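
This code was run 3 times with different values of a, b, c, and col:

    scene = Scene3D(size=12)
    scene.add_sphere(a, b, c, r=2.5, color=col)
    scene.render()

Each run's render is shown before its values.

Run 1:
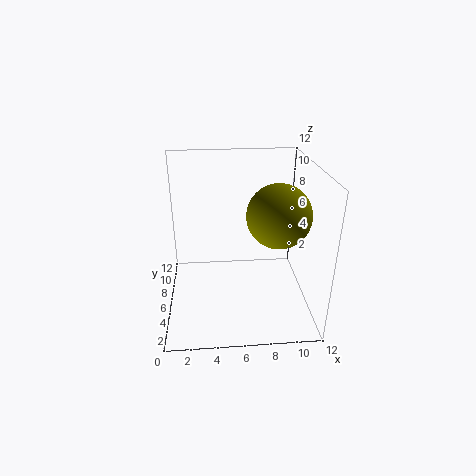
a = 9
b = 4.5
c = 8.5
col = 'olive'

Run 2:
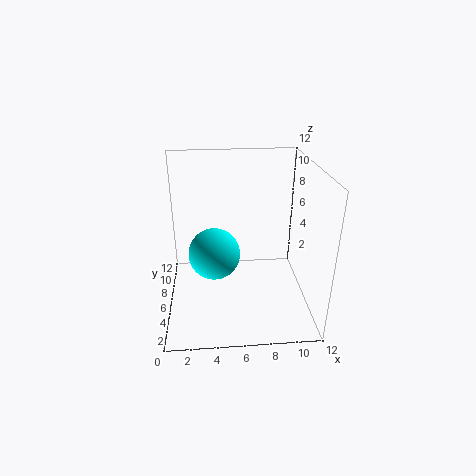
a = 4
b = 9.5
c = 2.5
col = 'cyan'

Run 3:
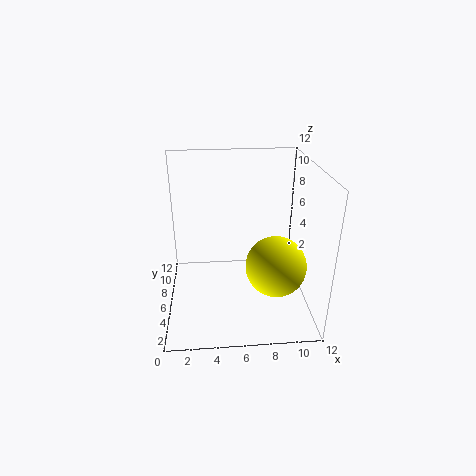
a = 9
b = 4.5
c = 4
col = 'yellow'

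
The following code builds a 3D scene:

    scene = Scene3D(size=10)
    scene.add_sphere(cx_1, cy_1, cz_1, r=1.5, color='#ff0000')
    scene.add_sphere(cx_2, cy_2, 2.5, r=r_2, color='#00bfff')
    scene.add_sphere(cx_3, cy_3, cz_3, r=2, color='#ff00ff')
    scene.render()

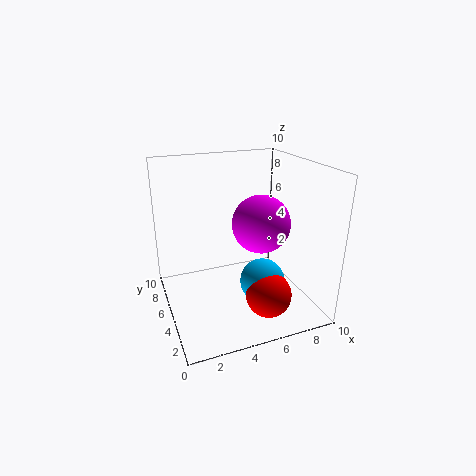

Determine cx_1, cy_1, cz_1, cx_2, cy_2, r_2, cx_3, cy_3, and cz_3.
cx_1 = 6; cy_1 = 2; cz_1 = 2; cx_2 = 6; cy_2 = 3; r_2 = 1.5; cx_3 = 6.5; cy_3 = 4.5; cz_3 = 6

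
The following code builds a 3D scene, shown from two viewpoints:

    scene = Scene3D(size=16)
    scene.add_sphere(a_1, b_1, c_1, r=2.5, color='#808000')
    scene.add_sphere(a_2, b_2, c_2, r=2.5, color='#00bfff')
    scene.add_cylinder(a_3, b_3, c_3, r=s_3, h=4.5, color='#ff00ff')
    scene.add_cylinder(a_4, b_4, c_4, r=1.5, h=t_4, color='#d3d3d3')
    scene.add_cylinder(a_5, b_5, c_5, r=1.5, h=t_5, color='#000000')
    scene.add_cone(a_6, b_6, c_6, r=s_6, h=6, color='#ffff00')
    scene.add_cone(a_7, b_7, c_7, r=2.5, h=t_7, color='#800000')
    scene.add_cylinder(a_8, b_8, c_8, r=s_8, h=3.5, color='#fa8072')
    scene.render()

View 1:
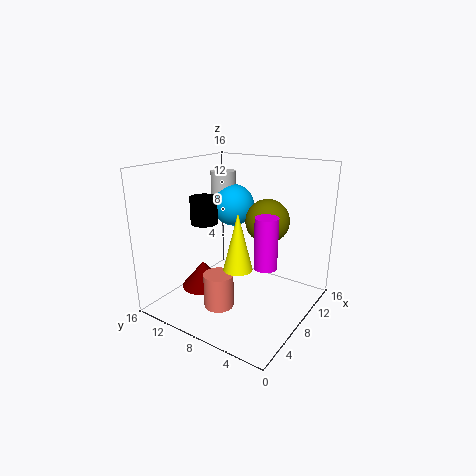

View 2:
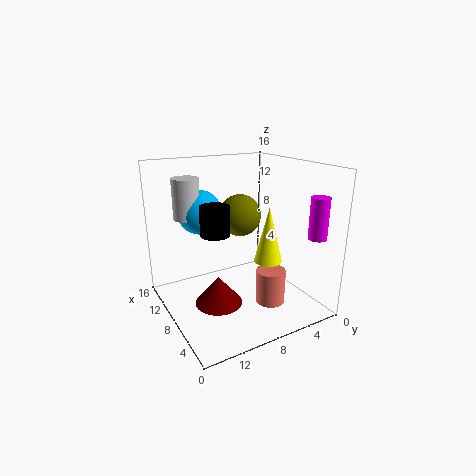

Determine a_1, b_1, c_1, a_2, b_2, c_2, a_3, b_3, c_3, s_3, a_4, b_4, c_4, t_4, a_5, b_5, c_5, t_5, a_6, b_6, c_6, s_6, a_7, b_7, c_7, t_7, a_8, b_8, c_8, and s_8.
a_1 = 11; b_1 = 6; c_1 = 9.5; a_2 = 11.5; b_2 = 11; c_2 = 10.5; a_3 = 2.5; b_3 = 1.5; c_3 = 8.5; s_3 = 1; a_4 = 11.5; b_4 = 12.5; c_4 = 10; t_4 = 4.5; a_5 = 6.5; b_5 = 11.5; c_5 = 9.5; t_5 = 3; a_6 = 5; b_6 = 6; c_6 = 6; s_6 = 1.5; a_7 = 6; b_7 = 11.5; c_7 = 2; t_7 = 3; a_8 = 3; b_8 = 7; c_8 = 2.5; s_8 = 1.5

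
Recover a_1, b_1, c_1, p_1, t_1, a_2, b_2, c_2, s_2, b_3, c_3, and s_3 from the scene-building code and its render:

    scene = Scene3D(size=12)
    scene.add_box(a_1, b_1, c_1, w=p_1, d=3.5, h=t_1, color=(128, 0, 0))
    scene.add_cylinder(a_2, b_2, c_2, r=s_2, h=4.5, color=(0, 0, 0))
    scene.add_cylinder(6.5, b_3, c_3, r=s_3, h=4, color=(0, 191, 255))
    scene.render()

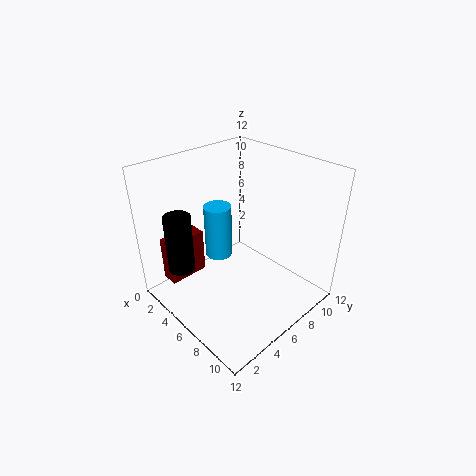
a_1 = 1; b_1 = 1.5; c_1 = 1.5; p_1 = 1.5; t_1 = 4; a_2 = 5; b_2 = 1; c_2 = 5; s_2 = 1; b_3 = 3.5; c_3 = 6; s_3 = 1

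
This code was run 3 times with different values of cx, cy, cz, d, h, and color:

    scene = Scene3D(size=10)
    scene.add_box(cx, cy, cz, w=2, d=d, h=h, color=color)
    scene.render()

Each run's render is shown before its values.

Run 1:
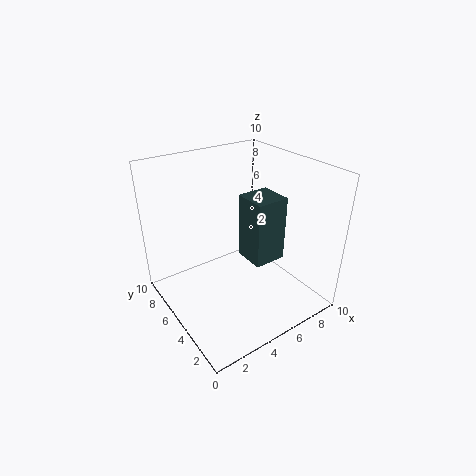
cx = 4, cy = 1.5, cz = 5, d = 2, h = 4, color = 'darkslategray'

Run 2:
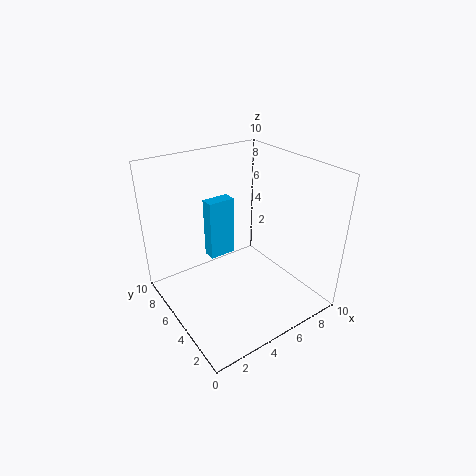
cx = 4, cy = 7, cz = 2.5, d = 1, h = 4.5, color = 'deepskyblue'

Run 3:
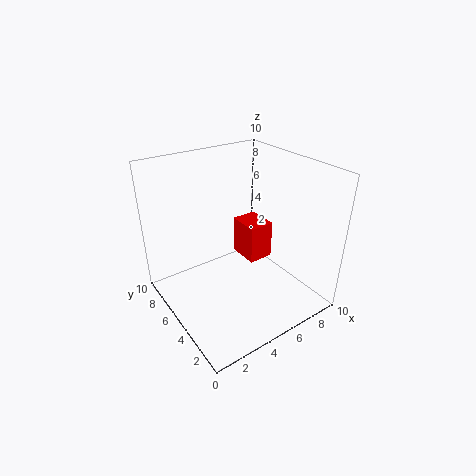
cx = 7, cy = 6, cz = 1.5, d = 2.5, h = 3, color = 'red'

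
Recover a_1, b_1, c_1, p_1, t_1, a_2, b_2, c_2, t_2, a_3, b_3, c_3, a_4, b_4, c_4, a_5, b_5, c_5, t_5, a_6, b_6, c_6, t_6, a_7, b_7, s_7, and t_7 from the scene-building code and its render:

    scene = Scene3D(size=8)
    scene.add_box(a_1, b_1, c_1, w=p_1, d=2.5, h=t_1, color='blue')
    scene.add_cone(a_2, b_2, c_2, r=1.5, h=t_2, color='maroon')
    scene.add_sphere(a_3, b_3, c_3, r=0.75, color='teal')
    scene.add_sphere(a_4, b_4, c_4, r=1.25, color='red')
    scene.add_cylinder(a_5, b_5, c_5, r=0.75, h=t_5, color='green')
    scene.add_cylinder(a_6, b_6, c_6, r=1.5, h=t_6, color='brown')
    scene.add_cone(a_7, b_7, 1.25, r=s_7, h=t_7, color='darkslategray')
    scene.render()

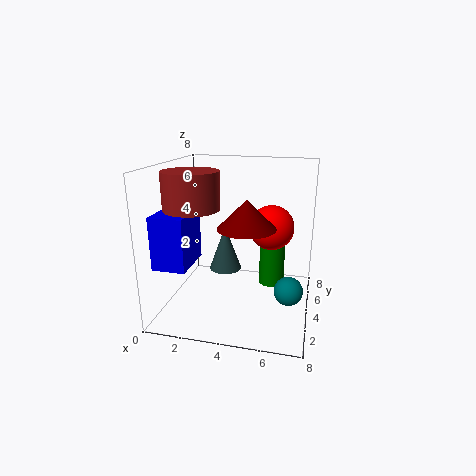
a_1 = 0.25, b_1 = 1, c_1 = 3, p_1 = 1.75, t_1 = 2.75, a_2 = 4.75, b_2 = 2.75, c_2 = 5, t_2 = 1.5, a_3 = 7, b_3 = 2.75, c_3 = 1.75, a_4 = 5.75, b_4 = 4.75, c_4 = 4.5, a_5 = 5.75, b_5 = 5.5, c_5 = 0.75, t_5 = 4, a_6 = 1.75, b_6 = 3, c_6 = 5.75, t_6 = 2, a_7 = 2.75, b_7 = 5.75, s_7 = 1, t_7 = 2.75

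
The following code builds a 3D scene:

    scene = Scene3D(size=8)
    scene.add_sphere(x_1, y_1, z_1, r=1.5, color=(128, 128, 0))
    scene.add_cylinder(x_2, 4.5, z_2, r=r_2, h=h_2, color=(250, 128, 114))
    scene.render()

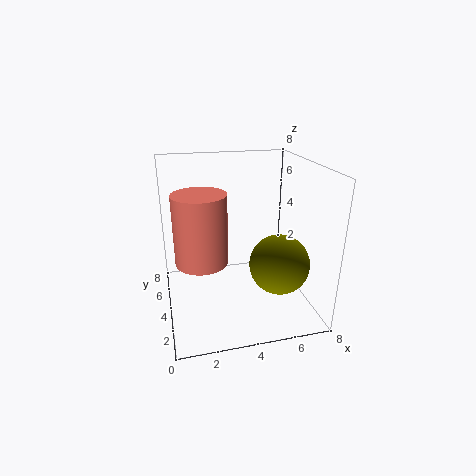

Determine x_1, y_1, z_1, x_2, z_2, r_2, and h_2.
x_1 = 5.5
y_1 = 1.5
z_1 = 3.5
x_2 = 2
z_2 = 2.5
r_2 = 1.5
h_2 = 4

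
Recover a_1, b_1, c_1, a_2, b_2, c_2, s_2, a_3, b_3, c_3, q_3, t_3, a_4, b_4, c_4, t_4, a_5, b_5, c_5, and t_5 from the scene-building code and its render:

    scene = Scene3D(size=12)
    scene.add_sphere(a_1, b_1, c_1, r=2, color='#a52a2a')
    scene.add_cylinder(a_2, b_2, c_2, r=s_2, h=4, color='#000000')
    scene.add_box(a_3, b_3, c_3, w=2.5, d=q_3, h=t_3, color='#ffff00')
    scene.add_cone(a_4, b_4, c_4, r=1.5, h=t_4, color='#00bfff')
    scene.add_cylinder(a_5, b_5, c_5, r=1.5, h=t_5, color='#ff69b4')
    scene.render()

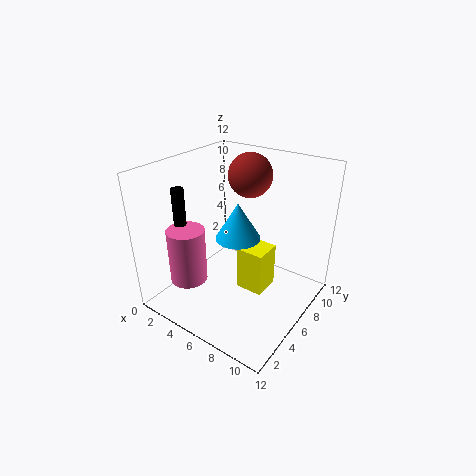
a_1 = 4.5, b_1 = 10, c_1 = 10, a_2 = 2.5, b_2 = 3, c_2 = 6.5, s_2 = 0.5, a_3 = 5.5, b_3 = 6.5, c_3 = 0.5, q_3 = 2.5, t_3 = 4, a_4 = 8.5, b_4 = 2.5, c_4 = 8.5, t_4 = 2.5, a_5 = 3.5, b_5 = 2.5, c_5 = 3, t_5 = 4.5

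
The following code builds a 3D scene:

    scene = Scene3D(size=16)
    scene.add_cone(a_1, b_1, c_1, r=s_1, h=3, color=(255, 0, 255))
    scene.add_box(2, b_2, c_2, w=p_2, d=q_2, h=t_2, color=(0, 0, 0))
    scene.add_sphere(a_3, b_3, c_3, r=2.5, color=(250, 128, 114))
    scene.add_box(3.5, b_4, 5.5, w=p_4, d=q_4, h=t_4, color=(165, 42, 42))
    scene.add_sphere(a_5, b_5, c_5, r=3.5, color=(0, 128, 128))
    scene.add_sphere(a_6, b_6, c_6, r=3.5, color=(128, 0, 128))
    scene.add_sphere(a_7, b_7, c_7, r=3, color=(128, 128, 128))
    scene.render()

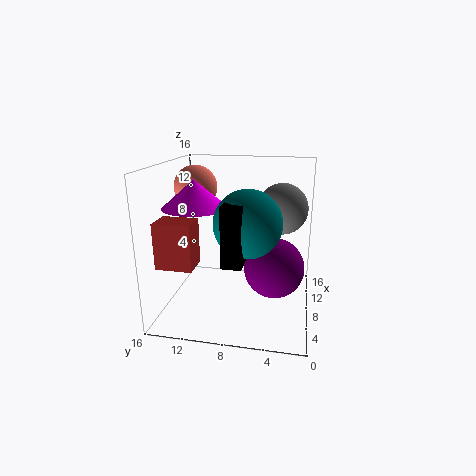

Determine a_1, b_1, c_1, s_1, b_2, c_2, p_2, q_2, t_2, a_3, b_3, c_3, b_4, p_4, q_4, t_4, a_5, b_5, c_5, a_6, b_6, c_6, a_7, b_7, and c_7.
a_1 = 7
b_1 = 12.5
c_1 = 11.5
s_1 = 3.5
b_2 = 6.5
c_2 = 7
p_2 = 2.5
q_2 = 2
t_2 = 6
a_3 = 10.5
b_3 = 13.5
c_3 = 13
b_4 = 12
p_4 = 3
q_4 = 4
t_4 = 5
a_5 = 5.5
b_5 = 6.5
c_5 = 10.5
a_6 = 9.5
b_6 = 4
c_6 = 4
a_7 = 12
b_7 = 3.5
c_7 = 10.5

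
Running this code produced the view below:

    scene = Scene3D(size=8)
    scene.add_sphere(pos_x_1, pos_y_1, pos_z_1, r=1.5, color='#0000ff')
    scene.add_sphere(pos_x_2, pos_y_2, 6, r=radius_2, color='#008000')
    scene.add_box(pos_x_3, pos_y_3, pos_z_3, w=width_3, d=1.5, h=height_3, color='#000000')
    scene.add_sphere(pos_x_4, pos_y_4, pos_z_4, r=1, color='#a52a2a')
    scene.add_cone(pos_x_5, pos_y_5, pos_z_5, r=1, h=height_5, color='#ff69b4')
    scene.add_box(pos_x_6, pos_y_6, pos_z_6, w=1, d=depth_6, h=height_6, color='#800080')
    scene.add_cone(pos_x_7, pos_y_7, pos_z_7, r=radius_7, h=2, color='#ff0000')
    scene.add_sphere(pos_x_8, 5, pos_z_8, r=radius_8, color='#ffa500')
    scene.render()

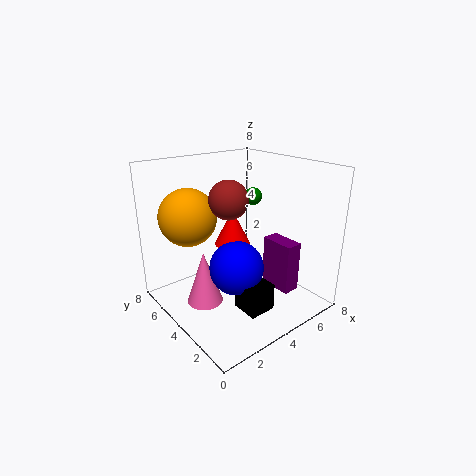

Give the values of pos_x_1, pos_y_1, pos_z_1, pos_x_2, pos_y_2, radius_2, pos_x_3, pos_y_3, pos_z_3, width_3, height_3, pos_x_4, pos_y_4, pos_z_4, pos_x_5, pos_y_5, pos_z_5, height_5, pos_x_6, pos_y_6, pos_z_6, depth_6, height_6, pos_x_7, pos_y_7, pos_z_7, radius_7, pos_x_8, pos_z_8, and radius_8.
pos_x_1 = 3.5, pos_y_1 = 3.5, pos_z_1 = 2.5, pos_x_2 = 5.5, pos_y_2 = 4.5, radius_2 = 0.5, pos_x_3 = 3, pos_y_3 = 1.5, pos_z_3 = 0.5, width_3 = 1.5, height_3 = 1.5, pos_x_4 = 3, pos_y_4 = 3.5, pos_z_4 = 6.5, pos_x_5 = 2, pos_y_5 = 4.5, pos_z_5 = 0.5, height_5 = 3, pos_x_6 = 6, pos_y_6 = 2, pos_z_6 = 0.5, depth_6 = 2, height_6 = 3, pos_x_7 = 4, pos_y_7 = 4.5, pos_z_7 = 3.5, radius_7 = 1, pos_x_8 = 1.5, pos_z_8 = 5.5, radius_8 = 1.5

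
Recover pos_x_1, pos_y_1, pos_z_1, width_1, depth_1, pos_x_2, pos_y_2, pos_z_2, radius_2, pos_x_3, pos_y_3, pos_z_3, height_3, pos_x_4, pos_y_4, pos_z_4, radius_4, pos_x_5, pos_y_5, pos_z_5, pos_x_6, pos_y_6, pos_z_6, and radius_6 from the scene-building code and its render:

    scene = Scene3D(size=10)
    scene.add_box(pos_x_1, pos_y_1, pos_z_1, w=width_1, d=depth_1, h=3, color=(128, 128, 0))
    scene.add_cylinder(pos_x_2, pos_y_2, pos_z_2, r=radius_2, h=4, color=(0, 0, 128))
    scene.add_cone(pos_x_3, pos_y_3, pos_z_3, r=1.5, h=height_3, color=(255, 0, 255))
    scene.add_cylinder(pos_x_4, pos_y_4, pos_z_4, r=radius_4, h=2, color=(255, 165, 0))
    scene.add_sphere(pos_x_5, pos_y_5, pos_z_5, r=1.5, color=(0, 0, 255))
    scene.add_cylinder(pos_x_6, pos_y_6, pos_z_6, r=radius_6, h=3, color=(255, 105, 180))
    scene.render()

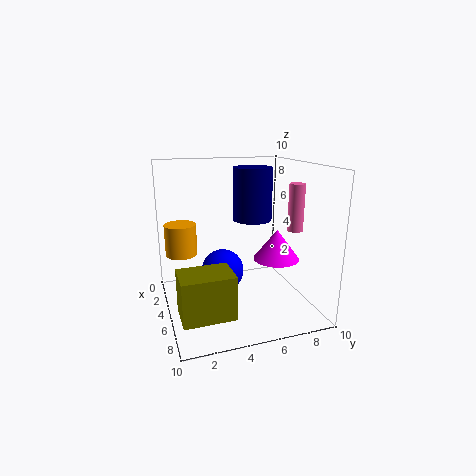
pos_x_1 = 5.5
pos_y_1 = 0.5
pos_z_1 = 0.5
width_1 = 2.5
depth_1 = 3.5
pos_x_2 = 2.5
pos_y_2 = 7
pos_z_2 = 5.5
radius_2 = 1.5
pos_x_3 = 7
pos_y_3 = 7
pos_z_3 = 4
height_3 = 2
pos_x_4 = 5.5
pos_y_4 = 1
pos_z_4 = 4.5
radius_4 = 1
pos_x_5 = 4.5
pos_y_5 = 4
pos_z_5 = 2.5
pos_x_6 = 7.5
pos_y_6 = 8
pos_z_6 = 6
radius_6 = 0.5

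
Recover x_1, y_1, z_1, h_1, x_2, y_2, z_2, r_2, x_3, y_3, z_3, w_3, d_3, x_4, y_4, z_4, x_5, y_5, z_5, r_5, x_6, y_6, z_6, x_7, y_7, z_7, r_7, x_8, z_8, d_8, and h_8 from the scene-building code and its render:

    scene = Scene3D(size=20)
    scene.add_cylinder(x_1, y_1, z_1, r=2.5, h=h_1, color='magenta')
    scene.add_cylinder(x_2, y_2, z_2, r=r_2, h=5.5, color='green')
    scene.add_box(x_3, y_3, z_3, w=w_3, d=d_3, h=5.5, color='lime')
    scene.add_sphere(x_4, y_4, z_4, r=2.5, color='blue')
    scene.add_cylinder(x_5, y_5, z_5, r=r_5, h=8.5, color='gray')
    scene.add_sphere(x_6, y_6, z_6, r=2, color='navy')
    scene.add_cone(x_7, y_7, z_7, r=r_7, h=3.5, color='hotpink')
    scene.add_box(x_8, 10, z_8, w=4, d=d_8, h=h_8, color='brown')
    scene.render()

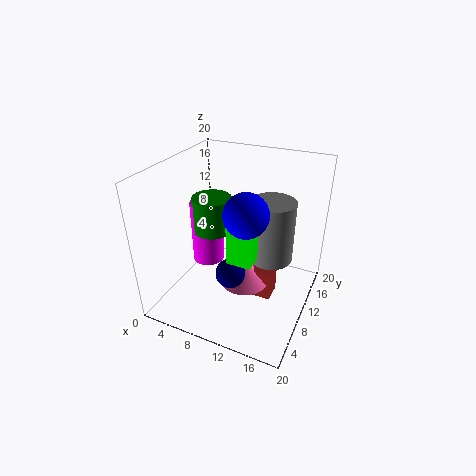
x_1 = 3, y_1 = 13.5, z_1 = 2.5, h_1 = 10, x_2 = 4, y_2 = 13.5, z_2 = 8, r_2 = 3, x_3 = 11.5, y_3 = 3.5, z_3 = 10.5, w_3 = 3, d_3 = 2.5, x_4 = 14, y_4 = 3.5, z_4 = 17.5, x_5 = 14.5, y_5 = 11, z_5 = 7.5, r_5 = 3, x_6 = 10.5, y_6 = 6.5, z_6 = 6.5, x_7 = 11, y_7 = 10, z_7 = 3, r_7 = 3.5, x_8 = 11, z_8 = 0.5, d_8 = 3, h_8 = 4.5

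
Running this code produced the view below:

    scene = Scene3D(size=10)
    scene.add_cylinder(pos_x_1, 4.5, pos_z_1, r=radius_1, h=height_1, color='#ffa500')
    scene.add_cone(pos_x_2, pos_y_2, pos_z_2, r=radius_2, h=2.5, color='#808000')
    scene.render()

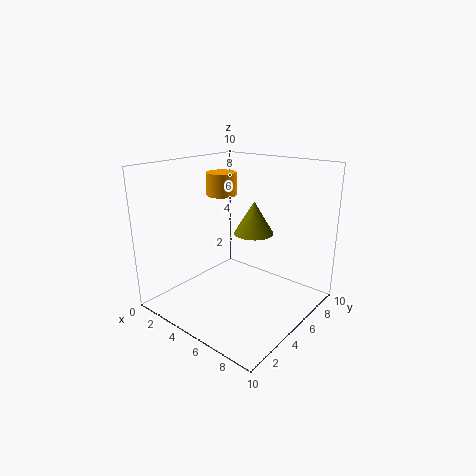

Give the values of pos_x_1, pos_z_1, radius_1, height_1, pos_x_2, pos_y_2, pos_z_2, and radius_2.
pos_x_1 = 4; pos_z_1 = 8; radius_1 = 1; height_1 = 1.5; pos_x_2 = 4.5; pos_y_2 = 7.5; pos_z_2 = 4.5; radius_2 = 1.5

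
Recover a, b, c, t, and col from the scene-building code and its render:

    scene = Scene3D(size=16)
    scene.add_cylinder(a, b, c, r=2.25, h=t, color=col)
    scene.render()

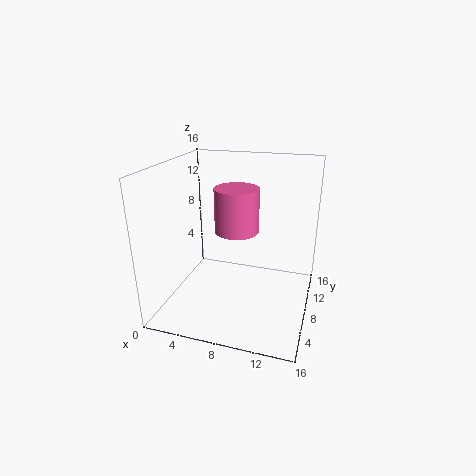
a = 8.5
b = 6
c = 9.75
t = 4.5
col = 'hotpink'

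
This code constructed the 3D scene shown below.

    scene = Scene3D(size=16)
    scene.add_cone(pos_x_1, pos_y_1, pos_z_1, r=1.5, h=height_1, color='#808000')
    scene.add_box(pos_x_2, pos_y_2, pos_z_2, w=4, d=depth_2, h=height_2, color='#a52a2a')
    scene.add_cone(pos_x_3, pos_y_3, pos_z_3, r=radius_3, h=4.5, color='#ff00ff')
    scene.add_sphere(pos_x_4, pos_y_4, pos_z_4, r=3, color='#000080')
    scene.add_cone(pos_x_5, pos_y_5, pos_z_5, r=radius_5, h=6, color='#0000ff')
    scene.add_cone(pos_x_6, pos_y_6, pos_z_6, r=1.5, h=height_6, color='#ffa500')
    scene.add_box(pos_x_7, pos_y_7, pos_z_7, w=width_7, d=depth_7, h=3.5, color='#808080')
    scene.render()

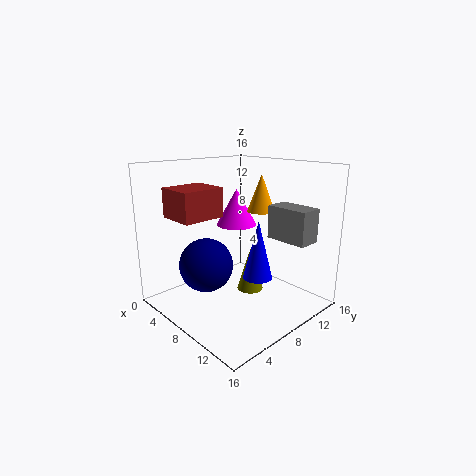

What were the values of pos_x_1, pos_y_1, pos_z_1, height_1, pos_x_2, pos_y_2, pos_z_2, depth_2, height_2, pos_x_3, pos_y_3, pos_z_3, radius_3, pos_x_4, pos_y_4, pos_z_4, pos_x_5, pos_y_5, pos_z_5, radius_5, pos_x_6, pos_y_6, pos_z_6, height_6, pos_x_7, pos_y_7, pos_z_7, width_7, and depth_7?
pos_x_1 = 8.5
pos_y_1 = 9.5
pos_z_1 = 1.5
height_1 = 5
pos_x_2 = 4.5
pos_y_2 = 1
pos_z_2 = 11
depth_2 = 4.5
height_2 = 3
pos_x_3 = 4
pos_y_3 = 11.5
pos_z_3 = 8
radius_3 = 2.5
pos_x_4 = 6
pos_y_4 = 5
pos_z_4 = 5
pos_x_5 = 12
pos_y_5 = 7
pos_z_5 = 5
radius_5 = 1.5
pos_x_6 = 9.5
pos_y_6 = 10
pos_z_6 = 11
height_6 = 4
pos_x_7 = 11
pos_y_7 = 9.5
pos_z_7 = 8.5
width_7 = 4.5
depth_7 = 2.5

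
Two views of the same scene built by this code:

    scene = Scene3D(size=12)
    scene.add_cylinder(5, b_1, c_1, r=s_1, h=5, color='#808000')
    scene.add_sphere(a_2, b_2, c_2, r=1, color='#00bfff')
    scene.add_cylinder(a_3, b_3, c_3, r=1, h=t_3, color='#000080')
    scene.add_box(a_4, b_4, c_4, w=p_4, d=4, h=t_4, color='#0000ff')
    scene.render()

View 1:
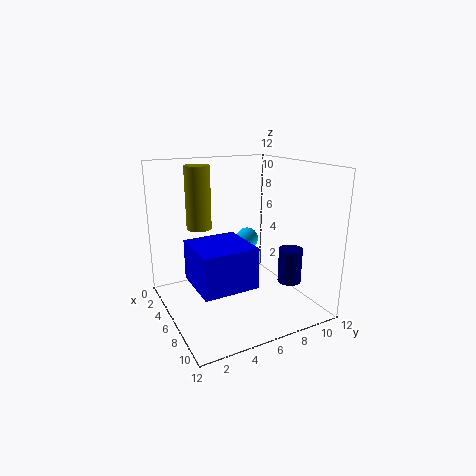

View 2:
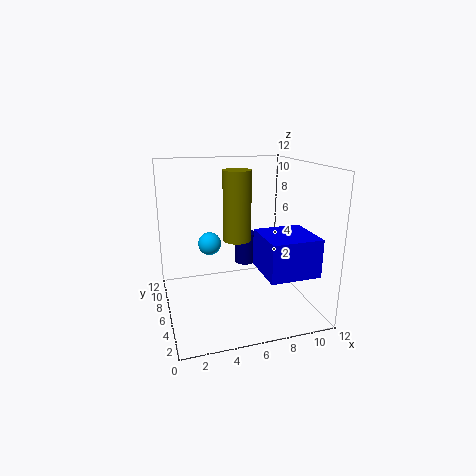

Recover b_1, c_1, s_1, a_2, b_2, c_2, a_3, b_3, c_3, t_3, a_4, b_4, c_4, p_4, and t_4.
b_1 = 3, c_1 = 7, s_1 = 1, a_2 = 4, b_2 = 8, c_2 = 5, a_3 = 8, b_3 = 10, c_3 = 2, t_3 = 3, a_4 = 7, b_4 = 1, c_4 = 4, p_4 = 4, t_4 = 3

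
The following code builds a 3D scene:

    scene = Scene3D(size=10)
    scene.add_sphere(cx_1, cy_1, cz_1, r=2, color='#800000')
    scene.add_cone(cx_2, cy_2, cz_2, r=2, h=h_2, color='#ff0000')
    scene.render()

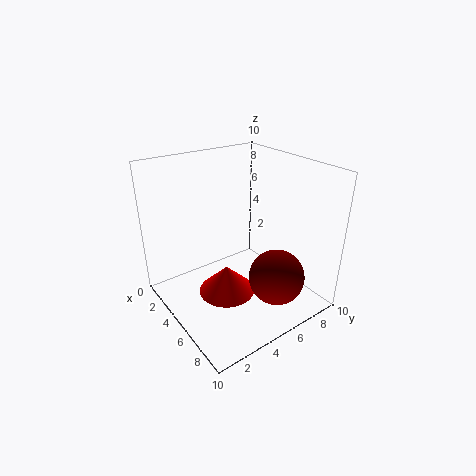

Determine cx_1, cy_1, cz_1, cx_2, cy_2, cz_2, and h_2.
cx_1 = 7
cy_1 = 7
cz_1 = 2
cx_2 = 5
cy_2 = 4
cz_2 = 1
h_2 = 2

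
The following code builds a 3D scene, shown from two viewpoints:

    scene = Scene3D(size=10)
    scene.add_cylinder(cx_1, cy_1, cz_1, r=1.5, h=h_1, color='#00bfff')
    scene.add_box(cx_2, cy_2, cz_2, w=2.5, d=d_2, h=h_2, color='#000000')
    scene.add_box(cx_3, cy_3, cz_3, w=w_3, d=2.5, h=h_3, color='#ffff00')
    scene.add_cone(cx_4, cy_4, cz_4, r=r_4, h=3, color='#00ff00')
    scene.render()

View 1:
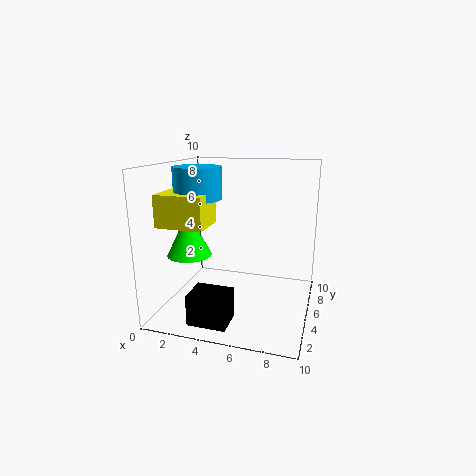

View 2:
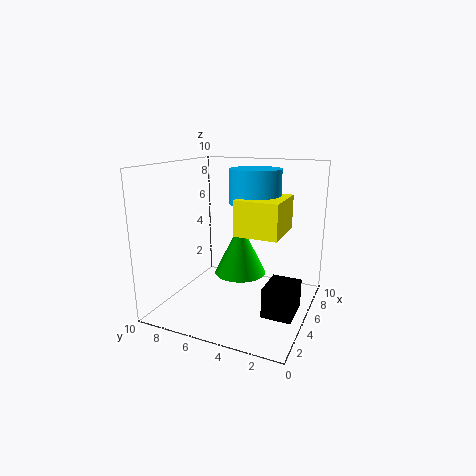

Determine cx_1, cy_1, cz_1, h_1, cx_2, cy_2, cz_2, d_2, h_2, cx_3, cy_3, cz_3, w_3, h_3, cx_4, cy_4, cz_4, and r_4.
cx_1 = 3; cy_1 = 3; cz_1 = 8; h_1 = 2; cx_2 = 3; cy_2 = 0.5; cz_2 = 0.5; d_2 = 2; h_2 = 2; cx_3 = 1; cy_3 = 1; cz_3 = 6.5; w_3 = 3; h_3 = 2; cx_4 = 2; cy_4 = 3.5; cz_4 = 4; r_4 = 1.5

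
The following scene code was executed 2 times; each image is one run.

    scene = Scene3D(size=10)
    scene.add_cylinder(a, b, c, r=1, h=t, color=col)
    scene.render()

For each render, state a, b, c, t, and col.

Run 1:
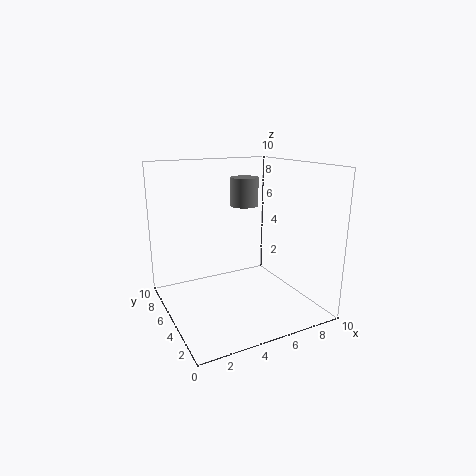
a = 6, b = 6, c = 7, t = 2, col = 'gray'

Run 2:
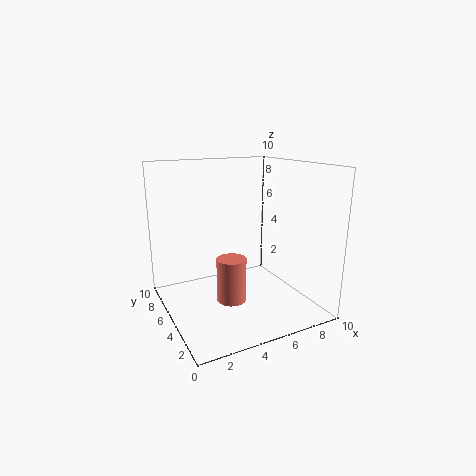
a = 4, b = 4, c = 1, t = 3, col = 'salmon'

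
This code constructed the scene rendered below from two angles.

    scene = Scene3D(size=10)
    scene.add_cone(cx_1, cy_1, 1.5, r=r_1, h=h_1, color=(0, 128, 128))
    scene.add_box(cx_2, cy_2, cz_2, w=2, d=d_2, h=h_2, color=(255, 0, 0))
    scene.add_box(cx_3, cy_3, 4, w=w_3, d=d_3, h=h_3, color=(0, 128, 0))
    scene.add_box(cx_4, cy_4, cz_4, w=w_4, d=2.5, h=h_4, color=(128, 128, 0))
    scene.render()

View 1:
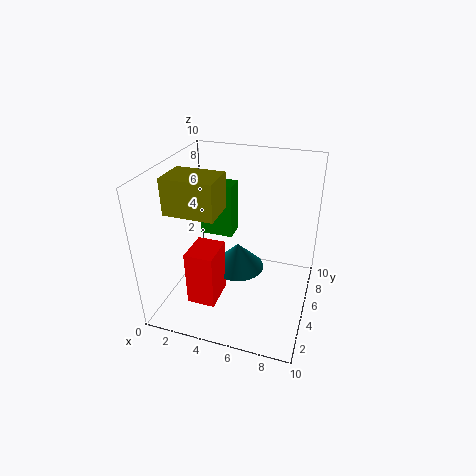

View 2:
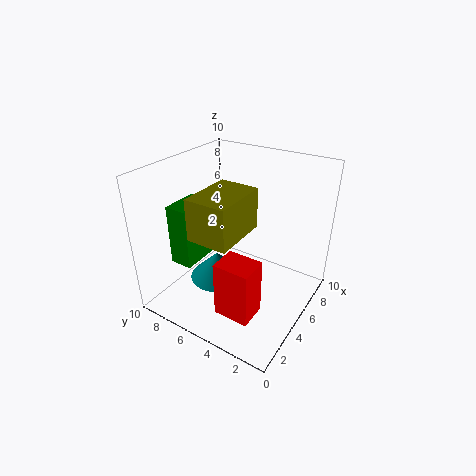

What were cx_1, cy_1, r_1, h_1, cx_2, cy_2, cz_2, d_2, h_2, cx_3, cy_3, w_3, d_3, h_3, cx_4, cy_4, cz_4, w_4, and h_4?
cx_1 = 4.5, cy_1 = 6.5, r_1 = 2, h_1 = 2, cx_2 = 2, cy_2 = 2.5, cz_2 = 0.5, d_2 = 2.5, h_2 = 4, cx_3 = 1.5, cy_3 = 6.5, w_3 = 2.5, d_3 = 1.5, h_3 = 4, cx_4 = 0.5, cy_4 = 3, cz_4 = 7, w_4 = 3.5, h_4 = 2.5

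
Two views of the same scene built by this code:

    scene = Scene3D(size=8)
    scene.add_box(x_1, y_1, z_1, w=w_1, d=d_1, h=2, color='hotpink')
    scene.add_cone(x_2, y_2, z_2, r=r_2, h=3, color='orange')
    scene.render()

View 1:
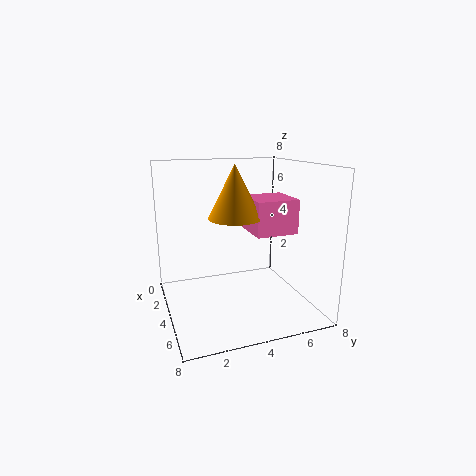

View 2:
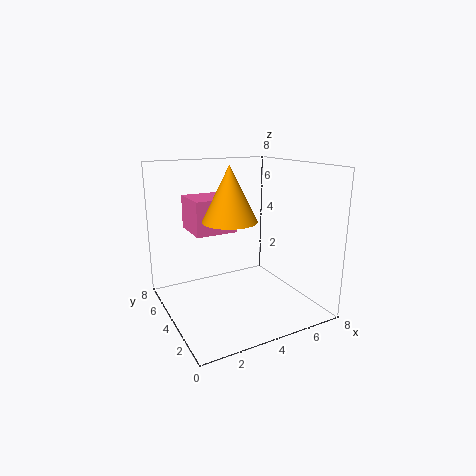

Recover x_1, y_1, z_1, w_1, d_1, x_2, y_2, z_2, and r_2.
x_1 = 2, y_1 = 5, z_1 = 4, w_1 = 2.5, d_1 = 2.5, x_2 = 3.5, y_2 = 4, z_2 = 5, r_2 = 1.5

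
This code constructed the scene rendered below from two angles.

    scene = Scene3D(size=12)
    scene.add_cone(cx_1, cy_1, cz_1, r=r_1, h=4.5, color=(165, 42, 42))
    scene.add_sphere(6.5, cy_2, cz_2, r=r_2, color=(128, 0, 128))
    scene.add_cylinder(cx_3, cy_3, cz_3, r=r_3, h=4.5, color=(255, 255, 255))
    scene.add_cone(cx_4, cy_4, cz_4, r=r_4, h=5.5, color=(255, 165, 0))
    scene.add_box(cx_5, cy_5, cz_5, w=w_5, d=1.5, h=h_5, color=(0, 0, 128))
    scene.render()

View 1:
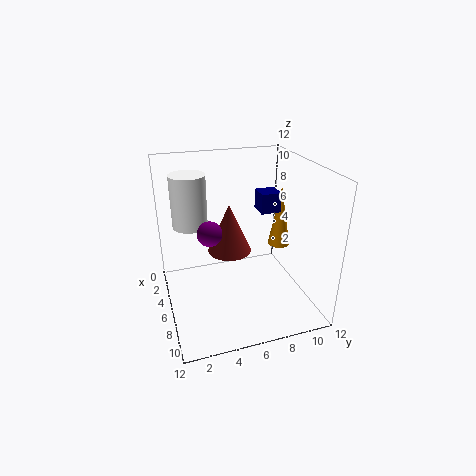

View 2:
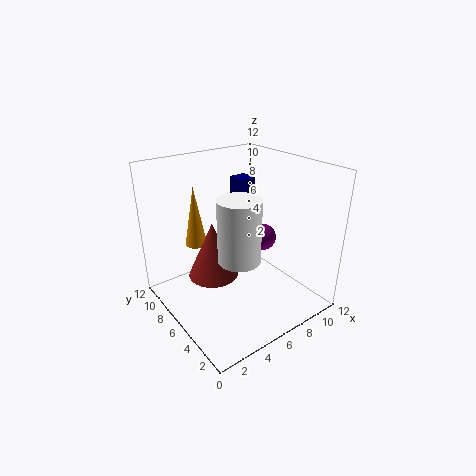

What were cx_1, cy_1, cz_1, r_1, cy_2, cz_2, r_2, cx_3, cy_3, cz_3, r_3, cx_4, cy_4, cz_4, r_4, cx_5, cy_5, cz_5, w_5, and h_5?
cx_1 = 3.5; cy_1 = 6; cz_1 = 3.5; r_1 = 2; cy_2 = 3.5; cz_2 = 7; r_2 = 1; cx_3 = 3.5; cy_3 = 2.5; cz_3 = 6.5; r_3 = 1.5; cx_4 = 4.5; cy_4 = 10.5; cz_4 = 4; r_4 = 1; cx_5 = 7; cy_5 = 7; cz_5 = 9; w_5 = 1.5; h_5 = 1.5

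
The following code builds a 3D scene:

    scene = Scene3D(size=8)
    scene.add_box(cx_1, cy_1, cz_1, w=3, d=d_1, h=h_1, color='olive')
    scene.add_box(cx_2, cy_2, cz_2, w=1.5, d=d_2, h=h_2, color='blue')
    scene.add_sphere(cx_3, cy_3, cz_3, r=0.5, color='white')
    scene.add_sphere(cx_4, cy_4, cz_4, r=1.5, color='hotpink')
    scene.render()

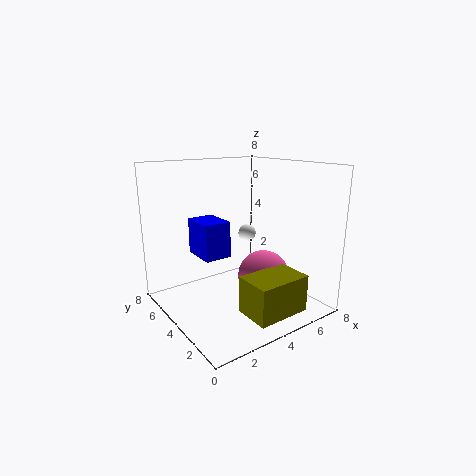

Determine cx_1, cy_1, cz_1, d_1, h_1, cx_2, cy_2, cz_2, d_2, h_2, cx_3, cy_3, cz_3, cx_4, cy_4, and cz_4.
cx_1 = 3, cy_1 = 0.5, cz_1 = 0.5, d_1 = 2, h_1 = 2, cx_2 = 2, cy_2 = 4, cz_2 = 3, d_2 = 2, h_2 = 2, cx_3 = 5, cy_3 = 4.5, cz_3 = 4, cx_4 = 5.5, cy_4 = 3.5, cz_4 = 1.5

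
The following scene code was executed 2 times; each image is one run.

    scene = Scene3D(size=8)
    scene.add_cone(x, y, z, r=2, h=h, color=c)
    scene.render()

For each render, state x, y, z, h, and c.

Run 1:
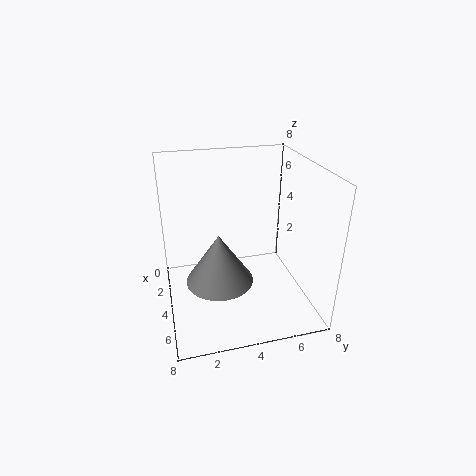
x = 3.5
y = 3
z = 1
h = 3
c = 'gray'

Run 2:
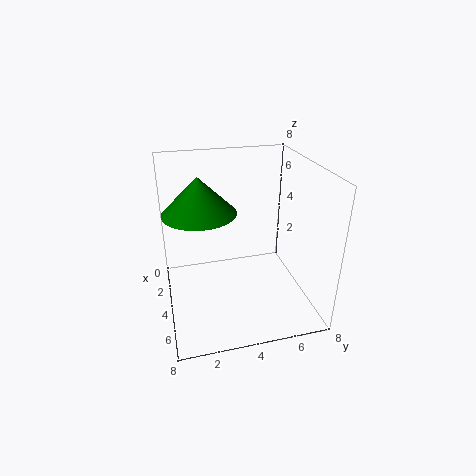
x = 3.5
y = 2
z = 5.5
h = 2
c = 'green'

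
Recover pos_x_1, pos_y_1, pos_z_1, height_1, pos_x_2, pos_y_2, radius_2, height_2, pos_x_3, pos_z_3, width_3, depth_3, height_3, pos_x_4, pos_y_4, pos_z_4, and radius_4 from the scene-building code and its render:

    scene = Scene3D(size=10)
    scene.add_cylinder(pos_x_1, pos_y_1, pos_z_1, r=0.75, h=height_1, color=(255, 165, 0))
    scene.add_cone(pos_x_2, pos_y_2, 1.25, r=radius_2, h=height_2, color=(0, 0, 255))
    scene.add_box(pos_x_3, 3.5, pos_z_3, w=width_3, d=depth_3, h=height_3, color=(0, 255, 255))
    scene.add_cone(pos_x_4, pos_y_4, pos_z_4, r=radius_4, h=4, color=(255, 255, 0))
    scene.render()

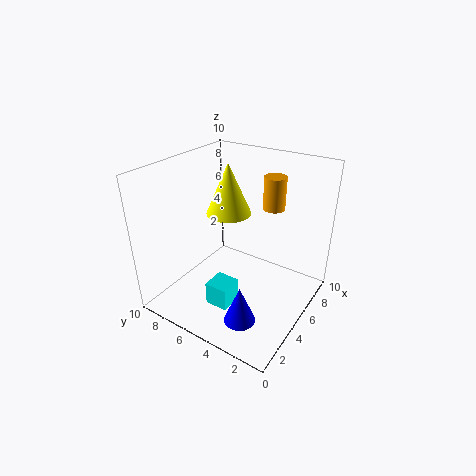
pos_x_1 = 6.75, pos_y_1 = 3.25, pos_z_1 = 7, height_1 = 2.25, pos_x_2 = 1.75, pos_y_2 = 2.75, radius_2 = 1, height_2 = 2.5, pos_x_3 = 1.25, pos_z_3 = 2, width_3 = 1.5, depth_3 = 1.5, height_3 = 1.5, pos_x_4 = 7.5, pos_y_4 = 7.5, pos_z_4 = 5.25, radius_4 = 1.75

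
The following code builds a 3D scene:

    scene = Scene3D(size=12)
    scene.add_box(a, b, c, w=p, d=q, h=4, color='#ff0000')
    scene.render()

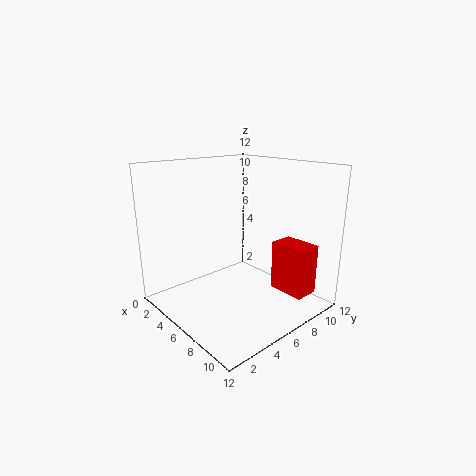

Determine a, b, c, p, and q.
a = 8.5; b = 7.5; c = 2; p = 3; q = 2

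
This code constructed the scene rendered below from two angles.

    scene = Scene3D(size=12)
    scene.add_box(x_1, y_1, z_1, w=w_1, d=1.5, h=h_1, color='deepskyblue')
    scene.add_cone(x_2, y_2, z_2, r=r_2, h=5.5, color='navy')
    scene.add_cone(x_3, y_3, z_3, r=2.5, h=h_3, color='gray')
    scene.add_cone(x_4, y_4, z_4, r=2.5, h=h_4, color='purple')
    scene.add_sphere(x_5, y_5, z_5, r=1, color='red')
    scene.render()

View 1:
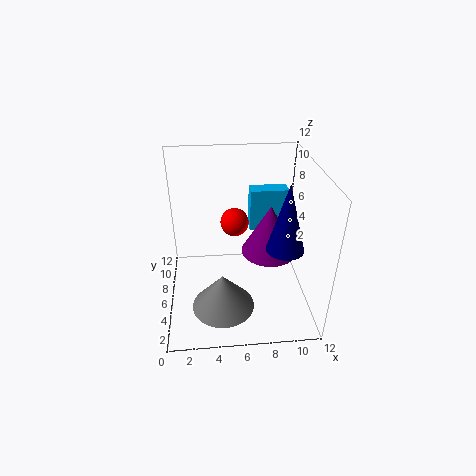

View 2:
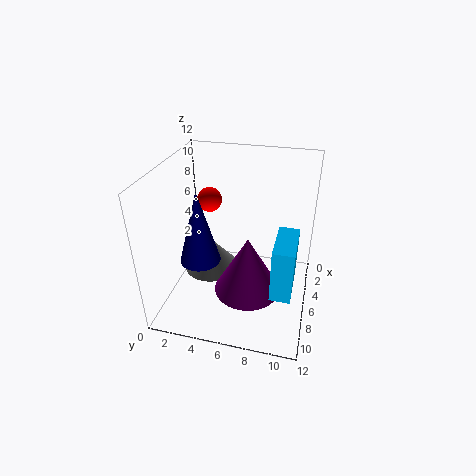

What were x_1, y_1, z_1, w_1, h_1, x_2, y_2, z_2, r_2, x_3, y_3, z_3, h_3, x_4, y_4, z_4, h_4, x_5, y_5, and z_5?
x_1 = 7.5
y_1 = 9.5
z_1 = 4.5
w_1 = 3.5
h_1 = 4
x_2 = 9.5
y_2 = 4
z_2 = 6
r_2 = 1.5
x_3 = 4.5
y_3 = 3
z_3 = 1.5
h_3 = 3
x_4 = 9
y_4 = 7.5
z_4 = 3.5
h_4 = 4.5
x_5 = 5.5
y_5 = 3.5
z_5 = 9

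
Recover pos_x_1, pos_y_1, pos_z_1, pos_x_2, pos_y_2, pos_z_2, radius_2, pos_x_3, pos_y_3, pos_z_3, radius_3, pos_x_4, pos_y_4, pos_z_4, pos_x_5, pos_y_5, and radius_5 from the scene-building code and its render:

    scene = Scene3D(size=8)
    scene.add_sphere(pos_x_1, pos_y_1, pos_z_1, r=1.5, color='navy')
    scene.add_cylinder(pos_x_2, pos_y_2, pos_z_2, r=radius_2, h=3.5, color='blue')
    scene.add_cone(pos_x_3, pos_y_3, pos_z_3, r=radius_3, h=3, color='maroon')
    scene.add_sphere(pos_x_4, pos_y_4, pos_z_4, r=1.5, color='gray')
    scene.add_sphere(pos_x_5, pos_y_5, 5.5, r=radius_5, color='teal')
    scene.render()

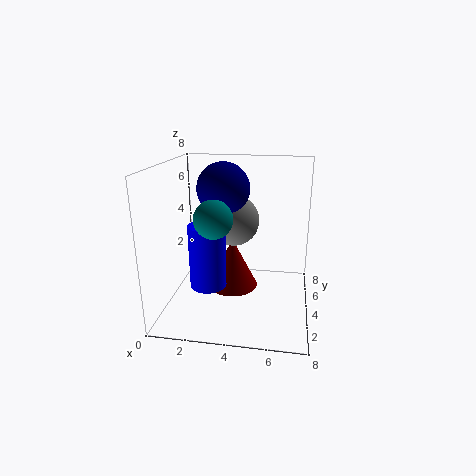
pos_x_1 = 3, pos_y_1 = 5, pos_z_1 = 6.5, pos_x_2 = 2.5, pos_y_2 = 3, pos_z_2 = 1.5, radius_2 = 1, pos_x_3 = 3.5, pos_y_3 = 5, pos_z_3 = 0.5, radius_3 = 1.5, pos_x_4 = 3.5, pos_y_4 = 5.5, pos_z_4 = 4.5, pos_x_5 = 3, pos_y_5 = 2.5, radius_5 = 1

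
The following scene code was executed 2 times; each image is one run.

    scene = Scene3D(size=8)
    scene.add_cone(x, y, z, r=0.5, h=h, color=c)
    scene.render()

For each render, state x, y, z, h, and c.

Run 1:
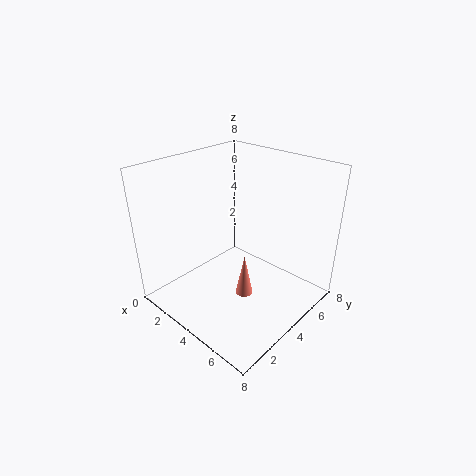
x = 4.5; y = 4; z = 0.5; h = 2.5; c = 'salmon'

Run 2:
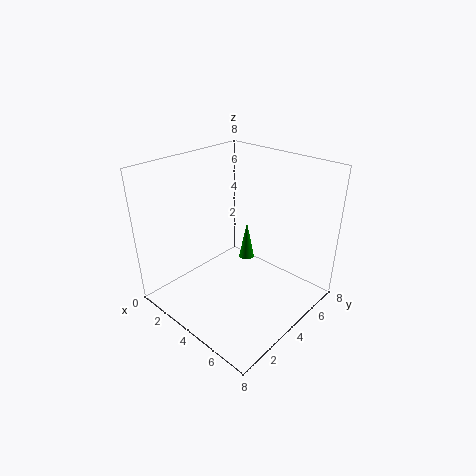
x = 2.5; y = 6.5; z = 1; h = 2.5; c = 'green'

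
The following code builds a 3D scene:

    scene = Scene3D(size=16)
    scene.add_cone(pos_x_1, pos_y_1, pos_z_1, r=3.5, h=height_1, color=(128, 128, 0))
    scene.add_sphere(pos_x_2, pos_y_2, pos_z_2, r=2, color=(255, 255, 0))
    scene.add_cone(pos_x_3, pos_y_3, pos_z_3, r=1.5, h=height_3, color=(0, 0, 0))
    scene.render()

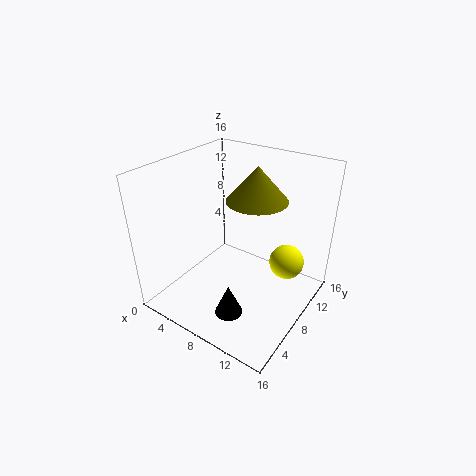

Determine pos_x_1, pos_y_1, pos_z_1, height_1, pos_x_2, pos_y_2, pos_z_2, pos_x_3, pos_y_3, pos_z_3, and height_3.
pos_x_1 = 8.5
pos_y_1 = 11
pos_z_1 = 11.5
height_1 = 4
pos_x_2 = 12.5
pos_y_2 = 11.5
pos_z_2 = 4.5
pos_x_3 = 9.5
pos_y_3 = 4
pos_z_3 = 1
height_3 = 3.5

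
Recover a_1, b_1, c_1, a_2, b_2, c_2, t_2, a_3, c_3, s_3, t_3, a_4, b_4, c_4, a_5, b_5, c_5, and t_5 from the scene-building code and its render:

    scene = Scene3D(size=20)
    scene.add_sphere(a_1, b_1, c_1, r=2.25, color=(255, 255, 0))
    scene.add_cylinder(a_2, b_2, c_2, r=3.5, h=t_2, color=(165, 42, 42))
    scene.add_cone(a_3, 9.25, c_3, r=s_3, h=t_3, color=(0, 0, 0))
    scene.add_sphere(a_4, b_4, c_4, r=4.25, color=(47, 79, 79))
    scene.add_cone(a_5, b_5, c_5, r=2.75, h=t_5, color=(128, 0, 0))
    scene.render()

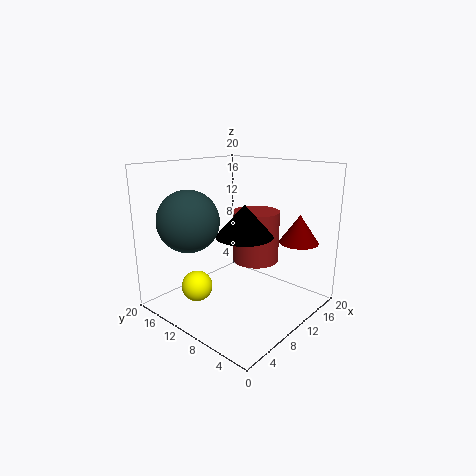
a_1 = 6.5, b_1 = 15, c_1 = 2.25, a_2 = 15, b_2 = 10.75, c_2 = 5, t_2 = 7.75, a_3 = 10.5, c_3 = 10.25, s_3 = 4, t_3 = 4.5, a_4 = 5.25, b_4 = 14.75, c_4 = 12.5, a_5 = 15.75, b_5 = 3.75, c_5 = 9.25, t_5 = 4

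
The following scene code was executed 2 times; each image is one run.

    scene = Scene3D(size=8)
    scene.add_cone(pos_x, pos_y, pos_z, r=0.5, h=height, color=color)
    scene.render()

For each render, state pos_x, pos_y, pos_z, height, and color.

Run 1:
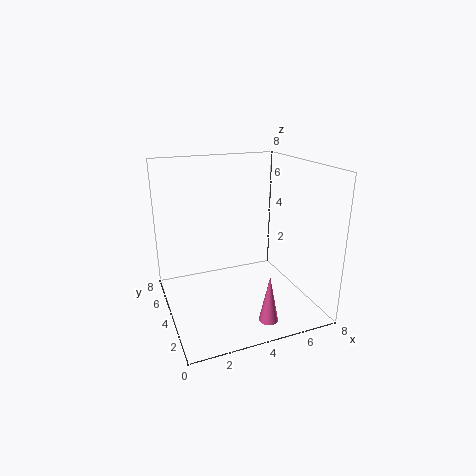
pos_x = 4.5; pos_y = 1; pos_z = 0.5; height = 2.5; color = 'hotpink'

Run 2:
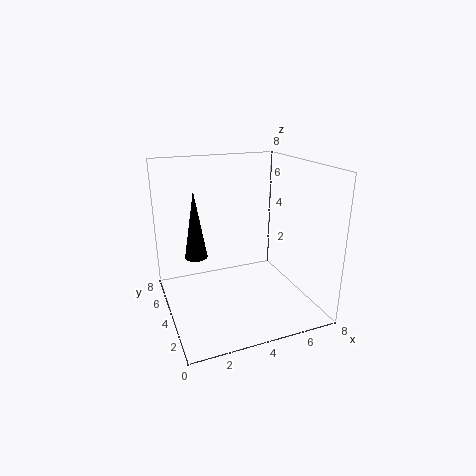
pos_x = 1; pos_y = 1.5; pos_z = 4.5; height = 3; color = 'black'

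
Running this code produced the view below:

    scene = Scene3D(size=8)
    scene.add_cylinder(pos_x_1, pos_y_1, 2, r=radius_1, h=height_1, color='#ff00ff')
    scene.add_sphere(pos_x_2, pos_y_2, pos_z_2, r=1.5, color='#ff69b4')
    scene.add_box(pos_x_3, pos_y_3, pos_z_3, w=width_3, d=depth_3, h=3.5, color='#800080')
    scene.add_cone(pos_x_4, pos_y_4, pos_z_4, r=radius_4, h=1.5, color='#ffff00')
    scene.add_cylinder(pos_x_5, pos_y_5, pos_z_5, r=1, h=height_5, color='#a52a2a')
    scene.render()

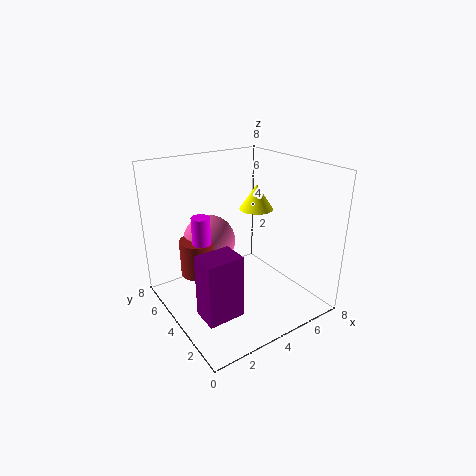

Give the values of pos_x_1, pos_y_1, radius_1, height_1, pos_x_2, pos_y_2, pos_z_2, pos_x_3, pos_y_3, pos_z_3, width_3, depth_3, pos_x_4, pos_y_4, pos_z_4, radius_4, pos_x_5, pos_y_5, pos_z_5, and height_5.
pos_x_1 = 2
pos_y_1 = 4.5
radius_1 = 0.5
height_1 = 3.5
pos_x_2 = 3
pos_y_2 = 5.5
pos_z_2 = 3.5
pos_x_3 = 1
pos_y_3 = 2
pos_z_3 = 0.5
width_3 = 2
depth_3 = 1.5
pos_x_4 = 6
pos_y_4 = 5
pos_z_4 = 5
radius_4 = 1
pos_x_5 = 2
pos_y_5 = 5
pos_z_5 = 2
height_5 = 2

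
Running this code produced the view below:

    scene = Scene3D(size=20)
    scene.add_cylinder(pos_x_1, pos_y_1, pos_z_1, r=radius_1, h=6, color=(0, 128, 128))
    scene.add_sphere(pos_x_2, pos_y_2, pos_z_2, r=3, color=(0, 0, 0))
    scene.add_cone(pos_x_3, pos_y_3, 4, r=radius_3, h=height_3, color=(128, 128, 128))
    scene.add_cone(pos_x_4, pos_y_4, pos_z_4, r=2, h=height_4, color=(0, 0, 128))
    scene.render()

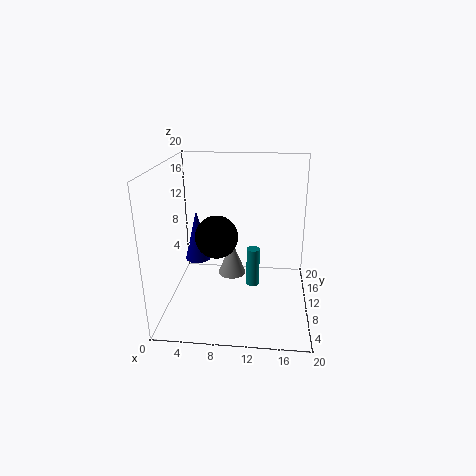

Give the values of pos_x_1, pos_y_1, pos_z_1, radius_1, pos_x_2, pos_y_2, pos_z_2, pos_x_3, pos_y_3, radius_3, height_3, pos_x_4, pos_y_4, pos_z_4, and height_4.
pos_x_1 = 12; pos_y_1 = 13; pos_z_1 = 1; radius_1 = 1; pos_x_2 = 7; pos_y_2 = 10; pos_z_2 = 10; pos_x_3 = 9; pos_y_3 = 11; radius_3 = 2; height_3 = 5; pos_x_4 = 3; pos_y_4 = 15; pos_z_4 = 4; height_4 = 8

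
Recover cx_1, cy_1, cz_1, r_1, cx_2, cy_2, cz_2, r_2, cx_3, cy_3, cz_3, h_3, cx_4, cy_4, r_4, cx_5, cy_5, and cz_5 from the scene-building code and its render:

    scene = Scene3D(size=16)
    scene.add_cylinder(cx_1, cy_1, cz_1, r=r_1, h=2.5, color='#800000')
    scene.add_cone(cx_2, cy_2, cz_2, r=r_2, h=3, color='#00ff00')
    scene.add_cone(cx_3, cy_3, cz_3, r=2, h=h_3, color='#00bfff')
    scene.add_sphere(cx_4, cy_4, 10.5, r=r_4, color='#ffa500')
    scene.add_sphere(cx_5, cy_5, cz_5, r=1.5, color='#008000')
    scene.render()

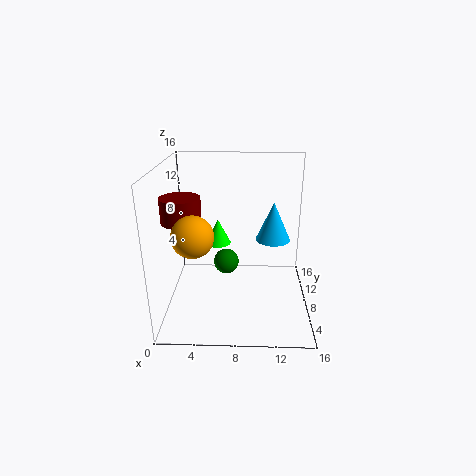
cx_1 = 2.5
cy_1 = 5
cz_1 = 11
r_1 = 2
cx_2 = 5.5
cy_2 = 11
cz_2 = 6
r_2 = 1.5
cx_3 = 12
cy_3 = 10
cz_3 = 7
h_3 = 4.5
cx_4 = 4
cy_4 = 2.5
r_4 = 2
cx_5 = 6.5
cy_5 = 10
cz_5 = 4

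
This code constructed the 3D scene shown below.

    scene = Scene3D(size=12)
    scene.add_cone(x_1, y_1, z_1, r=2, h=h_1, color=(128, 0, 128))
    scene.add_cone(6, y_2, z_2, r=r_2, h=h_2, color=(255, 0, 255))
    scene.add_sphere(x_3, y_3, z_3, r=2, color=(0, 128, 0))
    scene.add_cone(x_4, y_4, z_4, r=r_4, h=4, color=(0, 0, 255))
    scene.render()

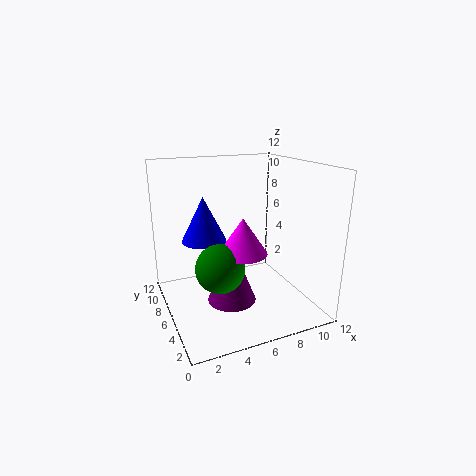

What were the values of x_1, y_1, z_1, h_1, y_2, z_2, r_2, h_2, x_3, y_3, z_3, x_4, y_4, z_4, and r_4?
x_1 = 5
y_1 = 5
z_1 = 1
h_1 = 5
y_2 = 5
z_2 = 5
r_2 = 2
h_2 = 3
x_3 = 4
y_3 = 5
z_3 = 4
x_4 = 4
y_4 = 9
z_4 = 5
r_4 = 2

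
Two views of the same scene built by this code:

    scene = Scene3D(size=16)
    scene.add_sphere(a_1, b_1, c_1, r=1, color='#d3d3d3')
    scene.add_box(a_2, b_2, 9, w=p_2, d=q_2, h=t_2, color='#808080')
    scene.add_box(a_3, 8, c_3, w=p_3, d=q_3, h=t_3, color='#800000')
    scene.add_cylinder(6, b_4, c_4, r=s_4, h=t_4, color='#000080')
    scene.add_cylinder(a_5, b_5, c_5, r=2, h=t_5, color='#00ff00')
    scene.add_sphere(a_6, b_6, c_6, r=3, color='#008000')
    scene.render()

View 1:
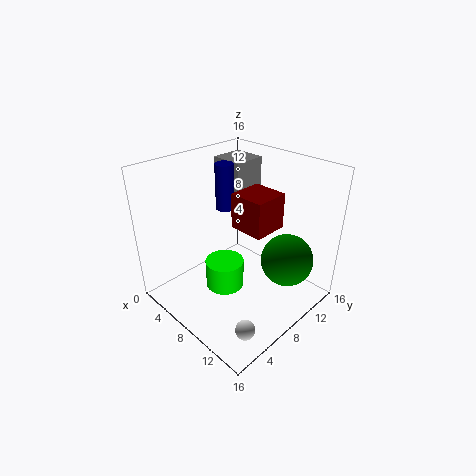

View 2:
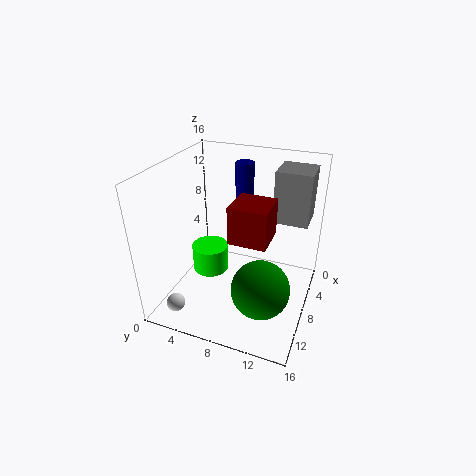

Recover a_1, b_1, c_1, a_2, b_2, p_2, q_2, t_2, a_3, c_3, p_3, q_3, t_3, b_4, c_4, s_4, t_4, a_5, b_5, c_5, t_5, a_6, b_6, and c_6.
a_1 = 14
b_1 = 3
c_1 = 2
a_2 = 1
b_2 = 11
p_2 = 4
q_2 = 4
t_2 = 6
a_3 = 7
c_3 = 9
p_3 = 4
q_3 = 4
t_3 = 4
b_4 = 8
c_4 = 11
s_4 = 1
t_4 = 5
a_5 = 9
b_5 = 5
c_5 = 4
t_5 = 3
a_6 = 12
b_6 = 12
c_6 = 5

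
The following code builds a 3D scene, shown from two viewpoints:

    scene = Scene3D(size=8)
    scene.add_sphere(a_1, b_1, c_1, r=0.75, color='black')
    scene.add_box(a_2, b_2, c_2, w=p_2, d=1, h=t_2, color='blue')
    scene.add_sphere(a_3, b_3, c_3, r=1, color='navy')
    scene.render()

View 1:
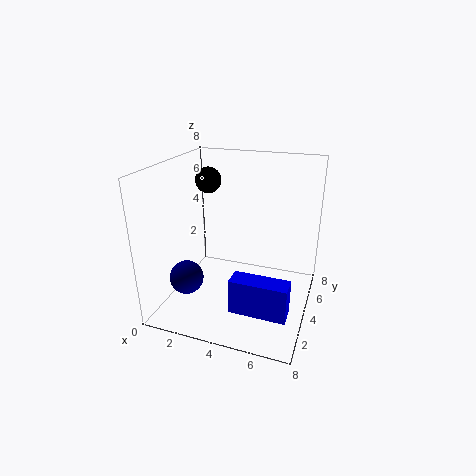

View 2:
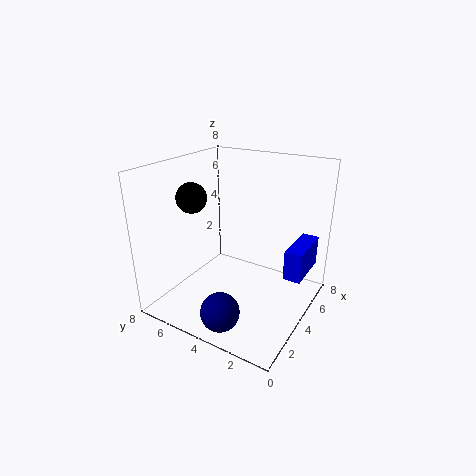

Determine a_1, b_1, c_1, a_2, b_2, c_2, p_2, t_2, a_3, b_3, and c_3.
a_1 = 1.75
b_1 = 5.25
c_1 = 6.75
a_2 = 4.75
b_2 = 0.5
c_2 = 1.75
p_2 = 2.75
t_2 = 1.75
a_3 = 1
b_3 = 3.25
c_3 = 1.25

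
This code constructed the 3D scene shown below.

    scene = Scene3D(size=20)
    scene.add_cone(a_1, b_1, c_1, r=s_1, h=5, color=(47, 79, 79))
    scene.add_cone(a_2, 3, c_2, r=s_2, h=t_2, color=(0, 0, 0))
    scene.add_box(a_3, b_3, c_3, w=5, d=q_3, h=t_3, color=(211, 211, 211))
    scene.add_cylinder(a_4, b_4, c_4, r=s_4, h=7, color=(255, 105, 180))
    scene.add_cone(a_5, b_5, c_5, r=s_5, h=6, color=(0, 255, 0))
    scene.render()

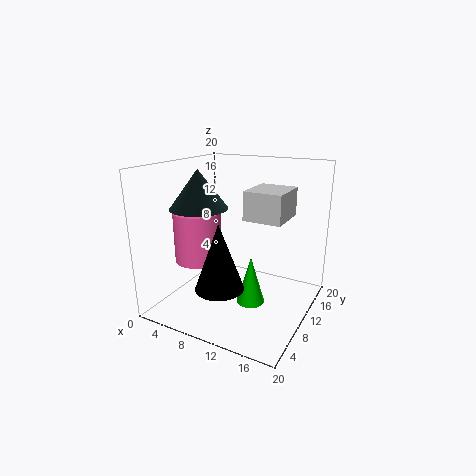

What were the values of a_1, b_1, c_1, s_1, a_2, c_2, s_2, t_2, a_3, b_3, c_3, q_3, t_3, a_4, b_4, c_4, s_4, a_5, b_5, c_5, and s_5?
a_1 = 6.5
b_1 = 6
c_1 = 14.75
s_1 = 3.75
a_2 = 11.25
c_2 = 6
s_2 = 3
t_2 = 8.25
a_3 = 12
b_3 = 7.5
c_3 = 13.5
q_3 = 5.75
t_3 = 3.75
a_4 = 5
b_4 = 7.5
c_4 = 6.75
s_4 = 3.25
a_5 = 14.25
b_5 = 5.5
c_5 = 3.75
s_5 = 1.75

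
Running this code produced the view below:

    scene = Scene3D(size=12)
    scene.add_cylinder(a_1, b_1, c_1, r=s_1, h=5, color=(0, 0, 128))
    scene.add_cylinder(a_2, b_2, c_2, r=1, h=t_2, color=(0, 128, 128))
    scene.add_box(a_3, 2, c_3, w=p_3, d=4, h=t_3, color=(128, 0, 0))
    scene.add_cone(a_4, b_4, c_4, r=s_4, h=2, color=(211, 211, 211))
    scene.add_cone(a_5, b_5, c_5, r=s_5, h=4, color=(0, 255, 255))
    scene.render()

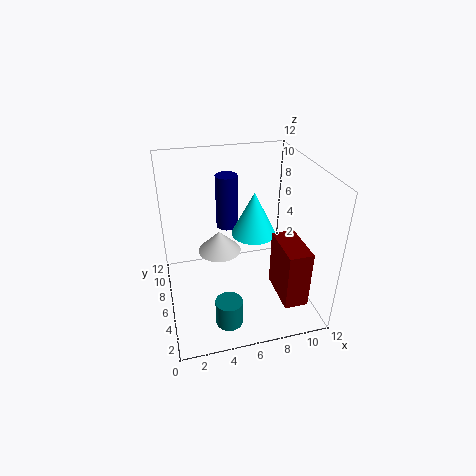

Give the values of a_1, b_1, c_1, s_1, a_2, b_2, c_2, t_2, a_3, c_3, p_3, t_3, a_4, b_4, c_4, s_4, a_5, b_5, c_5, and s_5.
a_1 = 6, b_1 = 10, c_1 = 5, s_1 = 1, a_2 = 4, b_2 = 1, c_2 = 2, t_2 = 2, a_3 = 9, c_3 = 1, p_3 = 2, t_3 = 5, a_4 = 5, b_4 = 9, c_4 = 3, s_4 = 2, a_5 = 8, b_5 = 8, c_5 = 5, s_5 = 2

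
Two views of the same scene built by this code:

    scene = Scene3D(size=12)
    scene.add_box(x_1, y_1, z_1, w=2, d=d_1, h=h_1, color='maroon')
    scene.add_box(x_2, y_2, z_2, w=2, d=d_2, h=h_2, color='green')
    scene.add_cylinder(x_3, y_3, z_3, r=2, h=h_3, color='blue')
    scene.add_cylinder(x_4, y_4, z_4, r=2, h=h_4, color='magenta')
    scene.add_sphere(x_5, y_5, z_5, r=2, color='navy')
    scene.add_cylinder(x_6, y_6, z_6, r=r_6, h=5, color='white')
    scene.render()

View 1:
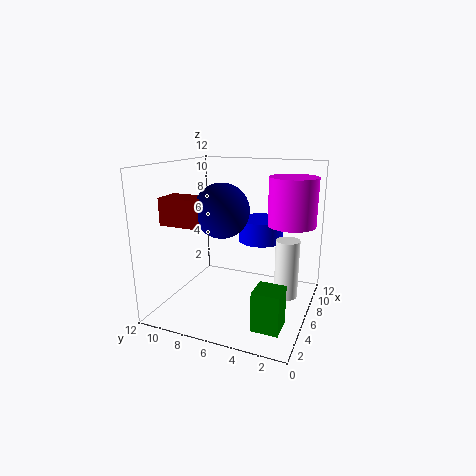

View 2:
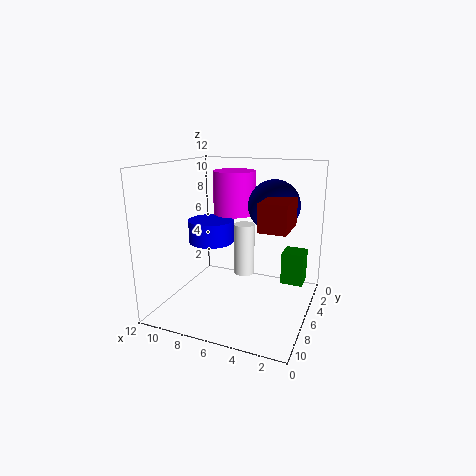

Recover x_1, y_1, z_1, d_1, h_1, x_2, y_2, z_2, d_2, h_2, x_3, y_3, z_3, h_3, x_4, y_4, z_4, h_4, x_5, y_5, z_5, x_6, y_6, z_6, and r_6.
x_1 = 1, y_1 = 7, z_1 = 8, d_1 = 3, h_1 = 2, x_2 = 1, y_2 = 1, z_2 = 1, d_2 = 2, h_2 = 3, x_3 = 9, y_3 = 5, z_3 = 5, h_3 = 2, x_4 = 8, y_4 = 2, z_4 = 7, h_4 = 4, x_5 = 3, y_5 = 6, z_5 = 9, x_6 = 7, y_6 = 2, z_6 = 1, r_6 = 1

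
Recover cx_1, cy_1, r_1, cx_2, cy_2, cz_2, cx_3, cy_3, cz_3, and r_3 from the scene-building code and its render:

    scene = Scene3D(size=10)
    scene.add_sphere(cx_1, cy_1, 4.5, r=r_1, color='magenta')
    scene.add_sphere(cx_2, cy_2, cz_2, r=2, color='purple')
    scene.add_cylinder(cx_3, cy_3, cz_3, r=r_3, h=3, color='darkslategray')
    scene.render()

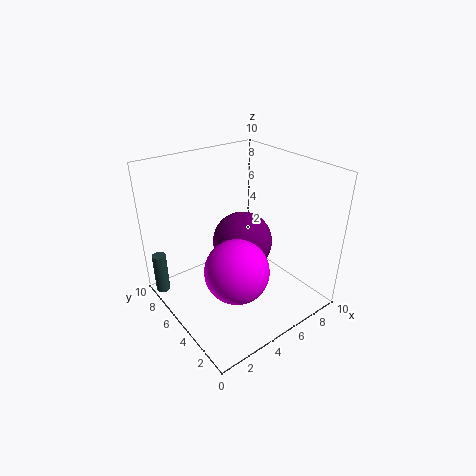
cx_1 = 3
cy_1 = 2.5
r_1 = 2
cx_2 = 5
cy_2 = 4.5
cz_2 = 5
cx_3 = 0.5
cy_3 = 8.5
cz_3 = 0.5
r_3 = 0.5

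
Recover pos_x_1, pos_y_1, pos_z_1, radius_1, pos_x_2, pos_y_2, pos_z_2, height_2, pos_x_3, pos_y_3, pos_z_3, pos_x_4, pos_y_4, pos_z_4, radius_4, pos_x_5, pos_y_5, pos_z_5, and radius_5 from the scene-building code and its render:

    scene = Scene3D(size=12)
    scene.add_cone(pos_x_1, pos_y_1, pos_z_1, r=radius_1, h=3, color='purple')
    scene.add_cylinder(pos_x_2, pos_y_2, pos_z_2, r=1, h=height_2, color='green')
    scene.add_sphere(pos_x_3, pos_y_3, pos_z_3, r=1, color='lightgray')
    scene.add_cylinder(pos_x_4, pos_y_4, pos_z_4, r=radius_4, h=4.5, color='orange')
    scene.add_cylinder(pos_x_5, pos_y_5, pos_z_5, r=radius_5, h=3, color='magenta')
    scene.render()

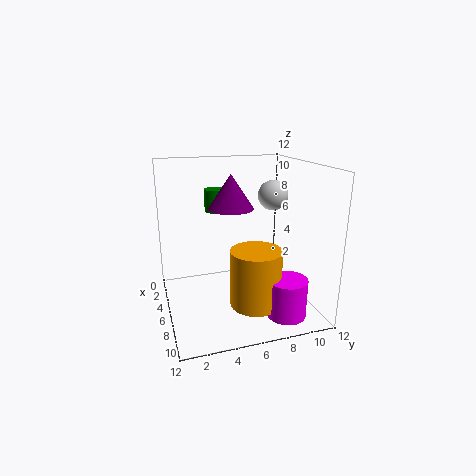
pos_x_1 = 4, pos_y_1 = 6, pos_z_1 = 8, radius_1 = 2, pos_x_2 = 2.5, pos_y_2 = 5, pos_z_2 = 7.5, height_2 = 2, pos_x_3 = 10.5, pos_y_3 = 7, pos_z_3 = 10.5, pos_x_4 = 9, pos_y_4 = 6.5, pos_z_4 = 1.5, radius_4 = 2, pos_x_5 = 10.5, pos_y_5 = 8.5, pos_z_5 = 1, radius_5 = 1.5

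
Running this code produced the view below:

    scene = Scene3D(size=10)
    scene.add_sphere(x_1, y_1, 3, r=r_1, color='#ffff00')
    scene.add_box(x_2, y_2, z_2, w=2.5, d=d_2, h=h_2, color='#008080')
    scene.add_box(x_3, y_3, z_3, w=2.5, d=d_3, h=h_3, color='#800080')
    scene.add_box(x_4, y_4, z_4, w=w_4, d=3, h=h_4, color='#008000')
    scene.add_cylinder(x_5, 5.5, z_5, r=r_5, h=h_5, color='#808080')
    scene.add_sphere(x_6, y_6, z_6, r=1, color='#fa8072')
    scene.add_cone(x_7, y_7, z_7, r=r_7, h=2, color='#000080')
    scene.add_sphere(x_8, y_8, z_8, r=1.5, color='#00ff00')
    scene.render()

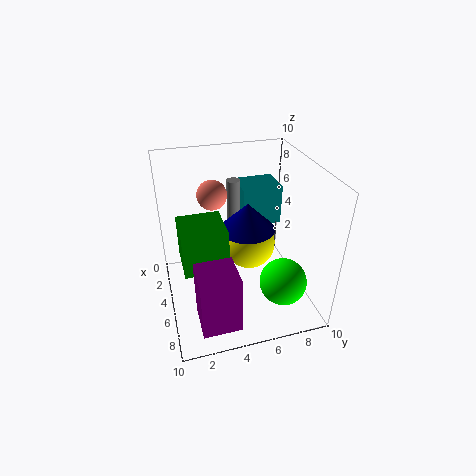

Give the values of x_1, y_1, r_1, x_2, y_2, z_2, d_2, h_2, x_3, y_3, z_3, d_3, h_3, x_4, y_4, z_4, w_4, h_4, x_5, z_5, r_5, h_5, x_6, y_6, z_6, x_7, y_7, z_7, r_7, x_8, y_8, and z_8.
x_1 = 3, y_1 = 6.5, r_1 = 2, x_2 = 0.5, y_2 = 6, z_2 = 4.5, d_2 = 3, h_2 = 3, x_3 = 7, y_3 = 1.5, z_3 = 1, d_3 = 2.5, h_3 = 4, x_4 = 3.5, y_4 = 1, z_4 = 3.5, w_4 = 3, h_4 = 3, x_5 = 2, z_5 = 4, r_5 = 0.5, h_5 = 4, x_6 = 4, y_6 = 3.5, z_6 = 8, x_7 = 4, y_7 = 6, z_7 = 5, r_7 = 2, x_8 = 8.5, y_8 = 7, z_8 = 3.5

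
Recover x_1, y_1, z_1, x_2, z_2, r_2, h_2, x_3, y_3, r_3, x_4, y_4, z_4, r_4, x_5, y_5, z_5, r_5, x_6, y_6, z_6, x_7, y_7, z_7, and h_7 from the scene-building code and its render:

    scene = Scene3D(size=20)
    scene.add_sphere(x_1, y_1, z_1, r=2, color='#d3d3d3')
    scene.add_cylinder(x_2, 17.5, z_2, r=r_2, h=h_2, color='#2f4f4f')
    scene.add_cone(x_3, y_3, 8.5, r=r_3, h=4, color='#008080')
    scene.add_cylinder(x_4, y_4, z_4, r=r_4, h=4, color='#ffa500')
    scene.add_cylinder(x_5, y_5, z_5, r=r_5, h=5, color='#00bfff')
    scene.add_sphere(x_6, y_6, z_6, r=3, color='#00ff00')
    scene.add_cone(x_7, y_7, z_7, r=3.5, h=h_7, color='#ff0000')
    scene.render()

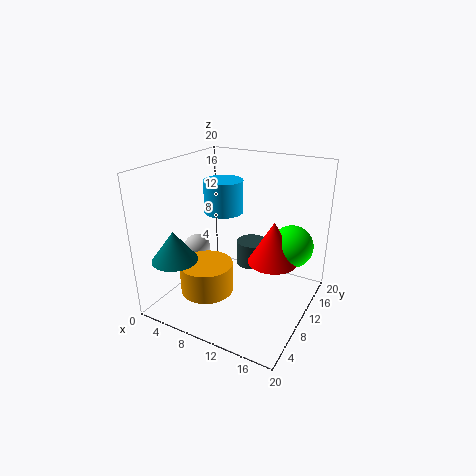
x_1 = 2.5, y_1 = 10.5, z_1 = 6.5, x_2 = 8.5, z_2 = 2, r_2 = 2.5, h_2 = 4, x_3 = 4.5, y_3 = 3, r_3 = 3, x_4 = 8, y_4 = 5, z_4 = 4, r_4 = 3.5, x_5 = 5, y_5 = 14.5, z_5 = 11.5, r_5 = 3, x_6 = 16.5, y_6 = 14, z_6 = 8.5, x_7 = 14.5, y_7 = 12, z_7 = 6.5, h_7 = 6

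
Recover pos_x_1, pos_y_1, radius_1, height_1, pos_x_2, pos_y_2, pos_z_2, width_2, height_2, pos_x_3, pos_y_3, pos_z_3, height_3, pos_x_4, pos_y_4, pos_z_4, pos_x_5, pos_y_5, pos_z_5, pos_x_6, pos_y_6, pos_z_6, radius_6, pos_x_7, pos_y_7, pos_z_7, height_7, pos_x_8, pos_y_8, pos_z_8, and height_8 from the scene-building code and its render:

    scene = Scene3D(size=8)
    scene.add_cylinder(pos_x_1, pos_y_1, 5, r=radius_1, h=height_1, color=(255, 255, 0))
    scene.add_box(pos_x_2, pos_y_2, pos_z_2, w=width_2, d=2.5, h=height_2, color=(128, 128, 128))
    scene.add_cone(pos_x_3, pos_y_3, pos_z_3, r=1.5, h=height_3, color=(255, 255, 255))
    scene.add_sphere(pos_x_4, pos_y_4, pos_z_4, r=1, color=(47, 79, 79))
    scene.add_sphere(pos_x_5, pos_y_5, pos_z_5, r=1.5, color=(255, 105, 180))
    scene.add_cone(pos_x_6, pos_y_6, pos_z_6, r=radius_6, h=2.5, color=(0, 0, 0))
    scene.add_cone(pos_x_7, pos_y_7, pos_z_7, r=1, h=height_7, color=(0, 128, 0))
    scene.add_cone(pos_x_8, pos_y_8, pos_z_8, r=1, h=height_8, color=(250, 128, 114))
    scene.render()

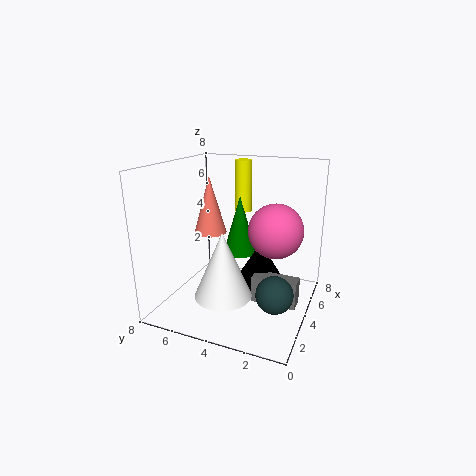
pos_x_1 = 6; pos_y_1 = 4.5; radius_1 = 0.5; height_1 = 3; pos_x_2 = 3.5; pos_y_2 = 0.5; pos_z_2 = 0.5; width_2 = 1; height_2 = 1.5; pos_x_3 = 2; pos_y_3 = 4; pos_z_3 = 1.5; height_3 = 3.5; pos_x_4 = 3; pos_y_4 = 1.5; pos_z_4 = 1.5; pos_x_5 = 4.5; pos_y_5 = 2; pos_z_5 = 4.5; pos_x_6 = 5; pos_y_6 = 3; pos_z_6 = 1; radius_6 = 1.5; pos_x_7 = 5.5; pos_y_7 = 4.5; pos_z_7 = 2.5; height_7 = 3.5; pos_x_8 = 5.5; pos_y_8 = 6.5; pos_z_8 = 3.5; height_8 = 3.5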